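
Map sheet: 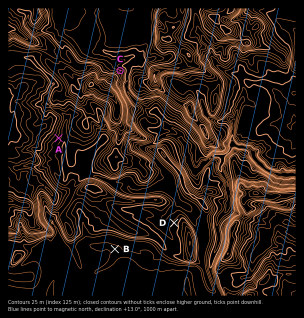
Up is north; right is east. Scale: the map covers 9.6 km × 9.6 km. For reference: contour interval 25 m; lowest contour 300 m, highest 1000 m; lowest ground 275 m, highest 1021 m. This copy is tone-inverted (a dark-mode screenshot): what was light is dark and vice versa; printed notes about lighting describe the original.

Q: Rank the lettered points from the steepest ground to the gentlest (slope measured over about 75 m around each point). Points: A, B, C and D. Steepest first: C A D B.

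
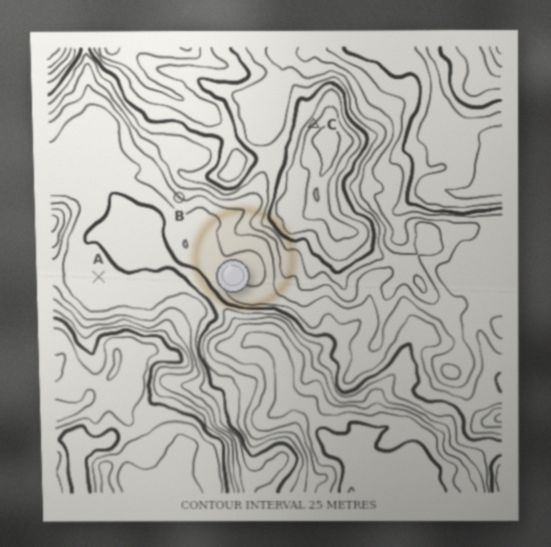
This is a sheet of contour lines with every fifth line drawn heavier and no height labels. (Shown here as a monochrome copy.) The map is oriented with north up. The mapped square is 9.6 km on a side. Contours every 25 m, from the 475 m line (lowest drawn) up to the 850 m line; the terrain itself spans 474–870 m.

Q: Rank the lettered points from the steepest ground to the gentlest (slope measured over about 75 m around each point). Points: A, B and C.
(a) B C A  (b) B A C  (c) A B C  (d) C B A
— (d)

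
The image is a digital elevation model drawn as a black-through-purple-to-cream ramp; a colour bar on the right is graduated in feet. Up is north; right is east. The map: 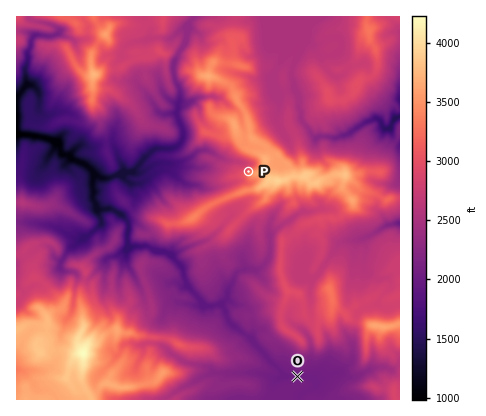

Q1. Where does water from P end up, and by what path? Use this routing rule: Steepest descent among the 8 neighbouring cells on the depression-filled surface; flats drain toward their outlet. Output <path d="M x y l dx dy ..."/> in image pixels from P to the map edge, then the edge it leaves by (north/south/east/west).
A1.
<path d="M248 172l-2-4 0-2-4-4-16-2-18-10-10 0-10 10-8 2-4 2-20 0-14 8-24 0-6 6-8 0-8-2-10-12-14-4-4-6-4 0-4-4 0-4-8-6-16-4-6 0-2-2-12 0"/>
exit: west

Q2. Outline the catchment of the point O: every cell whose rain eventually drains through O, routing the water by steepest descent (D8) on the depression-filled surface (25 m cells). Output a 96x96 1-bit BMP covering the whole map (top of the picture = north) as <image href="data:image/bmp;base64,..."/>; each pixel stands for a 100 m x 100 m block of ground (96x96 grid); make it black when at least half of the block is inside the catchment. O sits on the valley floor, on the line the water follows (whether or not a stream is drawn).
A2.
<image width="96" height="96" href="data:image/bmp;base64,Qk2+BAAAAAAAAD4AAAAoAAAAYAAAAGAAAAABAAEAAAAAAIAEAAATCwAAEwsAAAIAAAAAAAAA////AAAAAAAAAAAAAAAAAB////8AAAAAAAAAAB////8AAAAAAAAAAA////8AAAAAAAAAAAP///8AAAAAAAAAAAP///8AAAAAAAAAAAP///8AAAAAAAAAAAH///8AAAAAAAAAAAH///8AAAAAAAAAAAH///8AAAAAAAAAAAH///8AAAAAAAAAAAH///8AAAAAAAAAAAH///8AAAAAAAAAAAH///8AAAAAAAAAAAH///8AAAAAAAAAAAH///8AAAAAAAAAAAH///8AAAAAAAAAAAf///8AAAAAAAAAAB////8AAAAAAAAAAB///+MAAAAAAAAAAD///gAAAAAAAAAAAD+P4AAAAAAAAAAAAD8DwAAAAAAAAAAAAD8BgAAAAAAAAAAAAB8AAAAAAAAAAAAAAB8AAAAAAAAAAAAAAA4AAAAAAAAAAAAAAA4AAAAAAAAAAAAAAAAAAAAAAAAAAAAAAAAAAAAAAAAAAAAAAAAAAAAAAAAAAAAAAAAAAAAAAAAAAAAAAAAAAAAAAAAAAAAAAAAAAAAAAAAAAAAAAAAAAAAAAAAAAAAAAAAAAAAAAAAAAAAAAAAAAAAAAAAAAAAAAAAAAAAAAAAAAAAAAAAAAAAAAAAAAAAAAAAAAAAAAAAAAAAAAAAAAAAAAAAAAAAAAAAAAAAAAAAAAAAAAAAAAAAAAAAAAAAAAAAAAAAAAAAAAAAAAAAAAAAAAAAAAAAAAAAAAAAAAAAAAAAAAAAAAAAAAAAAAAAAAAAAAAAAAAAAAAAAAAAAAAAAAAAAAAAAAAAAAAAAAAAAAAAAAAAAAAAAAAAAAAAAAAAAAAAAAAAAAAAAAAAAAAAAAAAAAAAAAAAAAAAAAAAAAAAAAAAAAAAAAAAAAAAAAAAAAAAAAAAAAAAAAAAAAAAAAAAAAAAAAAAAAAAAAAAAAAAAAAAAAAAAAAAAAAAAAAAAAAAAAAAAAAAAAAAAAAAAAAAAAAAAAAAAAAAAAAAAAAAAAAAAAAAAAAAAAAAAAAAAAAAAAAAAAAAAAAAAAAAAAAAAAAAAAAAAAAAAAAAAAAAAAAAAAAAAAAAAAAAAAAAAAAAAAAAAAAAAAAAAAAAAAAAAAAAAAAAAAAAAAAAAAAAAAAAAAAAAAAAAAAAAAAAAAAAAAAAAAAAAAAAAAAAAAAAAAAAAAAAAAAAAAAAAAAAAAAAAAAAAAAAAAAAAAAAAAAAAAAAAAAAAAAAAAAAAAAAAAAAAAAAAAAAAAAAAAAAAAAAAAAAAAAAAAAAAAAAAAAAAAAAAAAAAAAAAAAAAAAAAAAAAAAAAAAAAAAAAAAAAAAAAAAAAAAAAAAAAAAAAAAAAAAAAAAAAAAAAAAAAAAAAAAAAAAAAAAAAAAAAAAAAAAAAAAAAAAAAAAAAAAAAAAAAAAAAAAAAAAAAAAAAAAAAAAAAAAAAAAAAAAAAAAAAAAAAAAAAAAAAAAAAAAAAAAAAAAAAAAAAAAAAAAAAAAAAAAAAAAAAAAAAAAAAAAAAAAAAAAAAAAAAAAAAAAAAAAAAAAAAAAAAAAAAAAA="/>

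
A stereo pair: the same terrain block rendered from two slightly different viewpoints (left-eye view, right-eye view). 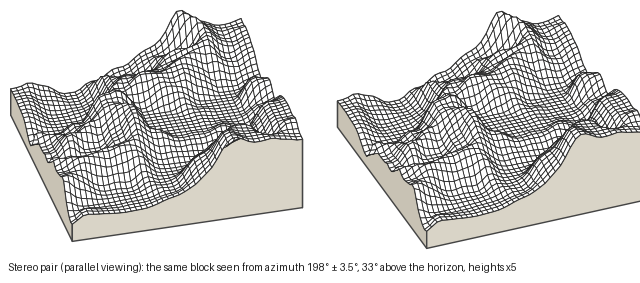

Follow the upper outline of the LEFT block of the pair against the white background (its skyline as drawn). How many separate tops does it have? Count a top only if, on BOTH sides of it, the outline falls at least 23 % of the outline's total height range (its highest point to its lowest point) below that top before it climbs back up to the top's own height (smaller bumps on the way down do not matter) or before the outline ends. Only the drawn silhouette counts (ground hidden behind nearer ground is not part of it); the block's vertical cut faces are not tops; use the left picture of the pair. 2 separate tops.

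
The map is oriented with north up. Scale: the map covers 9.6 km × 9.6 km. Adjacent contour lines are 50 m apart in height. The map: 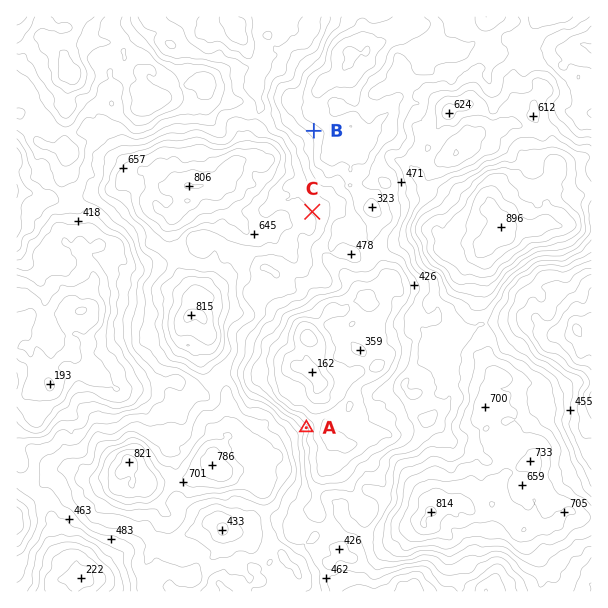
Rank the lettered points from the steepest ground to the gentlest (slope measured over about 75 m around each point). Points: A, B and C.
A B C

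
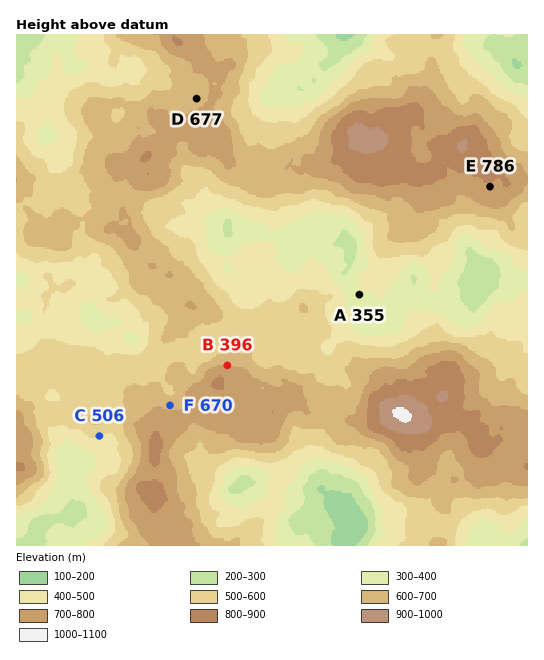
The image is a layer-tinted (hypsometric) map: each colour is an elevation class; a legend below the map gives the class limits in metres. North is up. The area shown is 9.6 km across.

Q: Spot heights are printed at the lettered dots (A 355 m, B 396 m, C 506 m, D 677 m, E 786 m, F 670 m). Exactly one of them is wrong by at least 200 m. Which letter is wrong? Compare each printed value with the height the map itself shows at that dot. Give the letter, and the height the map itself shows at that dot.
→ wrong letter B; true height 696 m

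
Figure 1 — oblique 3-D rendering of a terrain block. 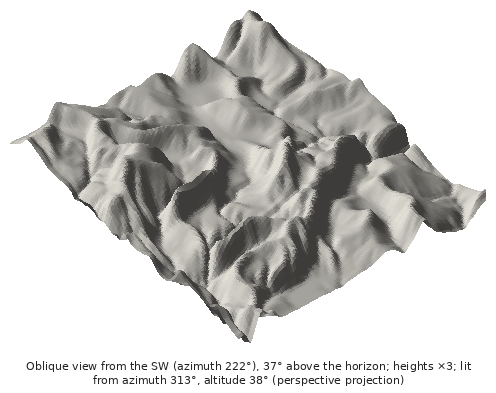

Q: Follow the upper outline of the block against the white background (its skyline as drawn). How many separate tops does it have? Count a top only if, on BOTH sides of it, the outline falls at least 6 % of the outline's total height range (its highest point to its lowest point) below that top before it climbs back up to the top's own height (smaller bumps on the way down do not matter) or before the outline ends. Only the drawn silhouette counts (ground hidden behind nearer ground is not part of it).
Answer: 2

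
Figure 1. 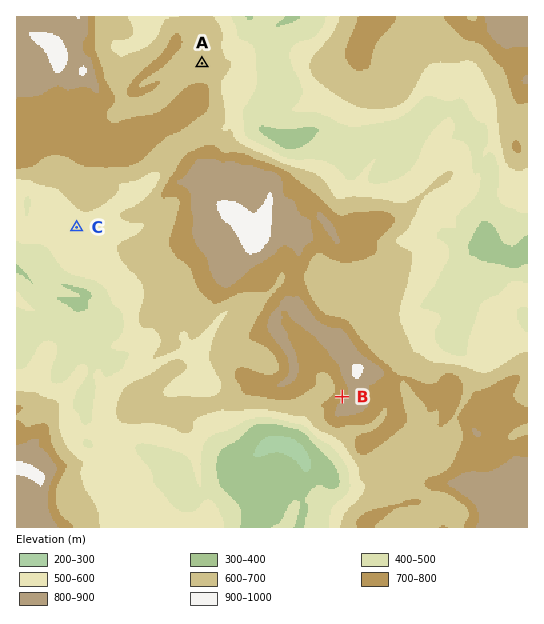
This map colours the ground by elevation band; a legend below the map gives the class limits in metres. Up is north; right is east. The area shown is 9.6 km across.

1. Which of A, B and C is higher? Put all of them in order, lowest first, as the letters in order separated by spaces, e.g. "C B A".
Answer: C A B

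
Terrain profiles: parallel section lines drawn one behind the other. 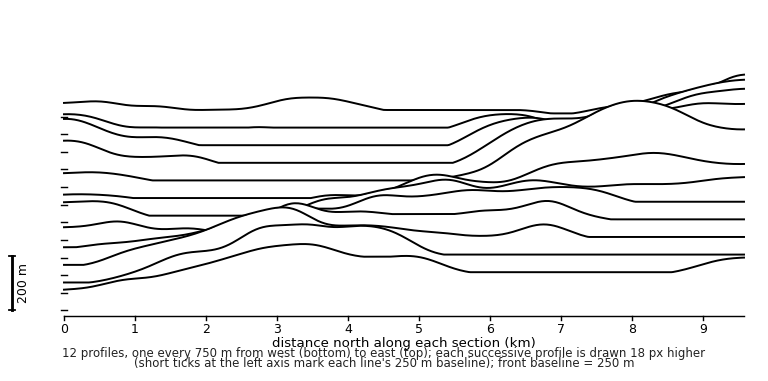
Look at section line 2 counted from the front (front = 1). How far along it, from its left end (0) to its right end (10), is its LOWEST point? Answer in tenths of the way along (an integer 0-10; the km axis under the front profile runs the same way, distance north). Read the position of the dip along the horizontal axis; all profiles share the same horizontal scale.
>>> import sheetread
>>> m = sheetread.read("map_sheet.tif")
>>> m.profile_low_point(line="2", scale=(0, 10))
0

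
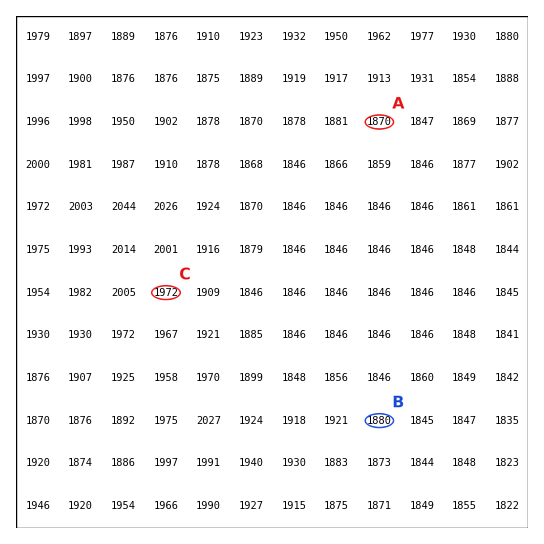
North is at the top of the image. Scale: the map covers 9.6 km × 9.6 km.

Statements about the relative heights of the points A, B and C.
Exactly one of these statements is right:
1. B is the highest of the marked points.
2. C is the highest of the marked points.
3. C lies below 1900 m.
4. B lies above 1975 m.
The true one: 2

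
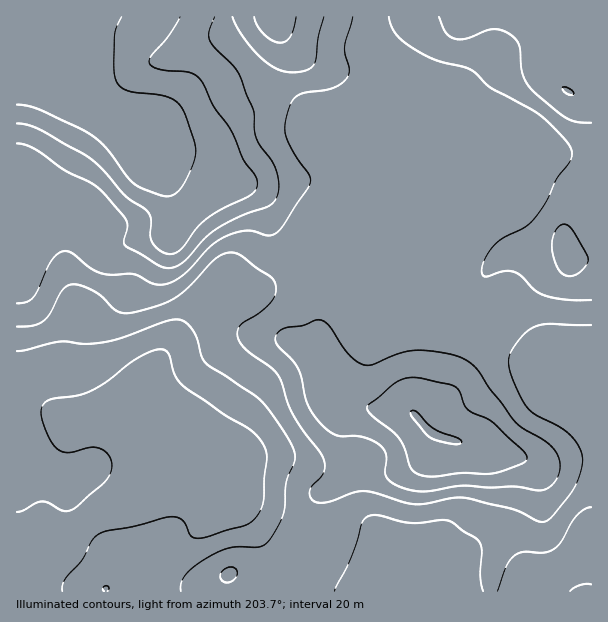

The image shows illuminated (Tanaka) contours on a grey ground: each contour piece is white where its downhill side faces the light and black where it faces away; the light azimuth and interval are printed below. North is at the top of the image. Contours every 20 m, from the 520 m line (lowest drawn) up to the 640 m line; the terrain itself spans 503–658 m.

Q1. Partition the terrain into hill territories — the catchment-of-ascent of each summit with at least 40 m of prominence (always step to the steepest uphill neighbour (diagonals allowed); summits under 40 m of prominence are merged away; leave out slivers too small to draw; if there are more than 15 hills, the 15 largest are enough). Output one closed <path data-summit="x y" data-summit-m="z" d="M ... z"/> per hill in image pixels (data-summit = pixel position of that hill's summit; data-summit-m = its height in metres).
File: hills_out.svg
<path data-summit="161 161" data-summit-m="658" d="M371 16l-355 1 1 575 431-1-12-28-8-11-11-8-9 7-7 15-5-4-21-9-12-9-21-6-27-2-21-6-55-28-41 0-12-4-22 0-36 13-36 5 32-31 4-9 2-18-4-12 1-6 35-83 20-17 66-36 6-7 3-8 3 0 12-9 31-28 59-26 5-7 0-9-3-4 0-69 24-62 0-12-10-13-6-14z"/><path data-summit="434 434" data-summit-m="621" d="M323 253l-24 3-35 30-7 3-3 8-6 7-66 36-20 17-35 83-1 6 4 12-2 18-4 9-30 30 28-3 42-14 22 0 12 4 41 0 55 28 21 6 27 2 21 6 12 9 21 9 5 4 7-15 9-7 6 3 13 16 13 29 142 0 1-146-6-9-14-15-14-7-20-20-17-39-27-10-59-33-60-24-15-14-4-9-5-6z"/><path data-summit="569 92" data-summit-m="620" d="M591 16l-219 0 0 20 6 14 10 13 0 12-24 62 0 69 3 4 0 9-5 7-51 21-11 8 23-2 22 5 11 8 4 9 15 14 60 24 59 33 27 10 17 39 20 20 14 7 19 23z"/>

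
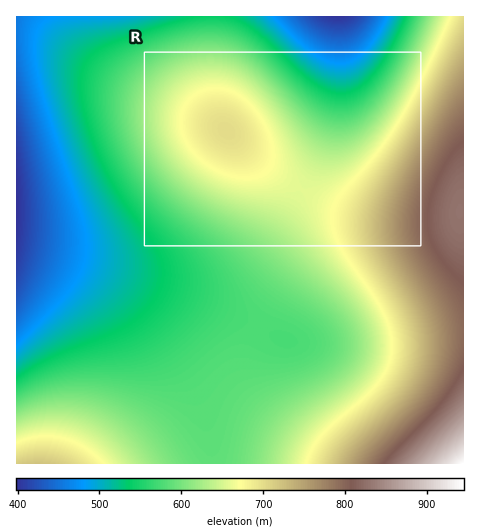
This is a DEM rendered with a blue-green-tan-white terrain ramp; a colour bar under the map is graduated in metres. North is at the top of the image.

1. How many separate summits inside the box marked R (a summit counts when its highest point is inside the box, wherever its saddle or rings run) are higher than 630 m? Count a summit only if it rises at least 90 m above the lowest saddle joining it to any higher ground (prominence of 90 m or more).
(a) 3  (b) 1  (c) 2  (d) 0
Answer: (d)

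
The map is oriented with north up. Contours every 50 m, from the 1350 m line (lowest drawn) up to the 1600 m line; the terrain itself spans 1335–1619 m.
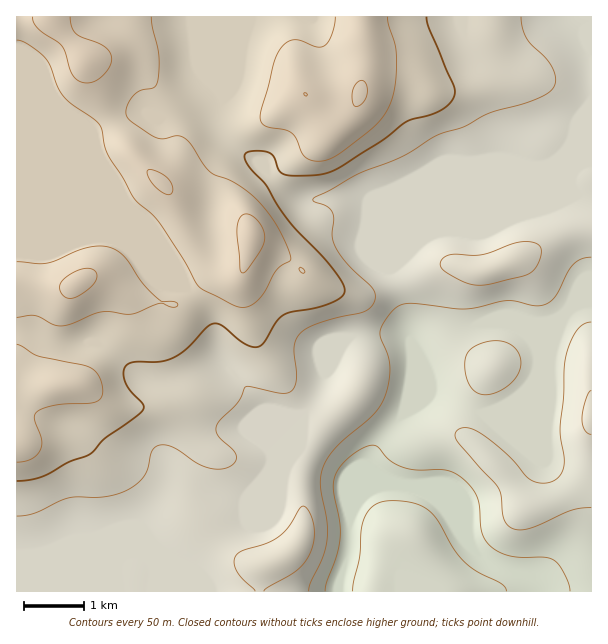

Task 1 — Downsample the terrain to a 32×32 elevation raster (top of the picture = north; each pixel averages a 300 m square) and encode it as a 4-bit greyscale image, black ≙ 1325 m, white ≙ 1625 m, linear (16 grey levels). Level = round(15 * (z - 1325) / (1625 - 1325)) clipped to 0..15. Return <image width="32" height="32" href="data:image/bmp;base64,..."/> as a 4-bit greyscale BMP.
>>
<image width="32" height="32" href="data:image/bmp;base64,Qk12AgAAAAAAAHYAAAAoAAAAIAAAACAAAAABAAQAAAAAAAACAAATCwAAEwsAABAAAAAAAAAAAAAAABEREQAiIiIAMzMzAERERABVVVUAZmZmAHd3dwCIiIgAmZmZAKqqqgC7u7sAzMzMAN3d3QDu7u4A////AFVVVVVVVWZlMRIzMyIRERJVVVVVVVZ3d1ISMzMhERESVVVVVVVmZndjEjMyERIiImZVVVVWZlVnYxIzMhEkQzNmZmVVZmZVVmMRIiERNFREd3d2ZmZmVVZSERERETRERJmIh3ZmZmVWUhERERNEREXLmYh2ZmZmVVMREiI0RDNFy6mYd3d2ZVVVMiIzREMzRsuqqZiHdlVVVlQiIzMzM0a8u7qYiHdmZlZlMiIzMzNGzN3KiIh3ZnZVZkIiNEQzRrzMuZiIdneGVVZCIjRUM0W7uqqqqXeJhlVVQiM0RDNFu7qqu6qYqYdlVTIjMzMzNLzMu7u7qrqZh3ZDM0QzMzPN7tzLu7zMqqmHVEVVVEQzzN7ty7vN7Lu6dlVWZ3ZlQ7vM3Lu8ze3LqGVVVmd3dlS7u7u7vMzuyodVVVVVVmZVu7u7u83M7rh2VVVVVVVVVbu7u7zdzNyXZlVVVVVVVVW7u7vN7cy6iHdlVVVVVVVVu7u73ty7qZmphmVVVVVVVbu7vNzMupmbzLl3ZVVVVVW7u7zLu6mqvN3bmHZmVVVVu7vMu7qpq83e7bmYd2ZlVbu83Lu6qavN7e7Kqph3ZmW7zu3Lupmazd3ey6qIh3dlu97tzKqZmrzM3cupiHd2Vb3u7cypmZq7u93LqYiHZlTe7dzLqZmZqqvdyph4h2VU"/>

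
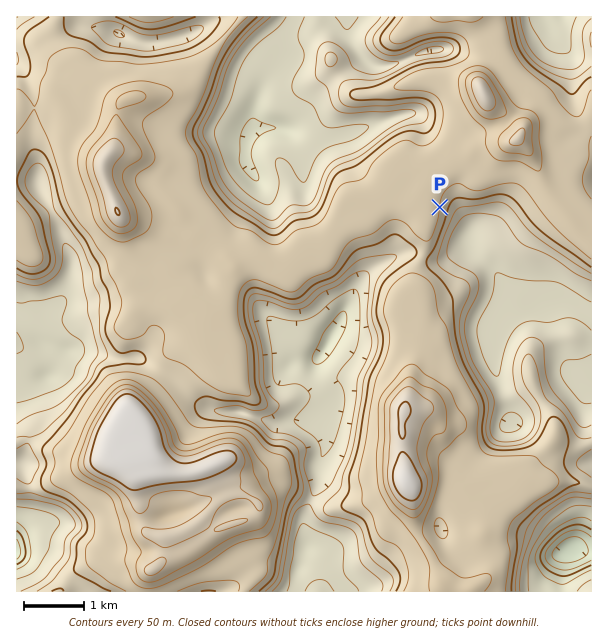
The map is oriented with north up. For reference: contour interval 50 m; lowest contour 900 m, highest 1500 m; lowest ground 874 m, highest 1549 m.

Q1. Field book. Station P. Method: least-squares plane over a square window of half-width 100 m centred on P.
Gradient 14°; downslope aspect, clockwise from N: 99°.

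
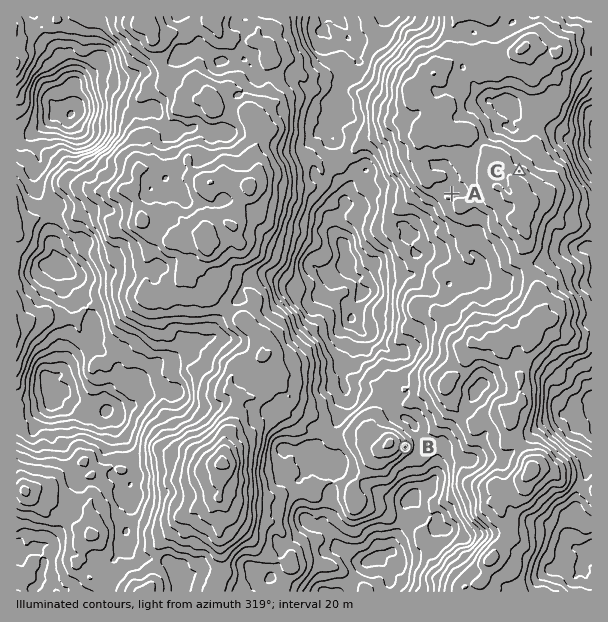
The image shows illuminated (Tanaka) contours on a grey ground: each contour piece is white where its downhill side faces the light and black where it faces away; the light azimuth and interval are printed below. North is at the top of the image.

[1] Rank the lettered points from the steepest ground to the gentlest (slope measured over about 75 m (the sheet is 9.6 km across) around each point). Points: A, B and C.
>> B C A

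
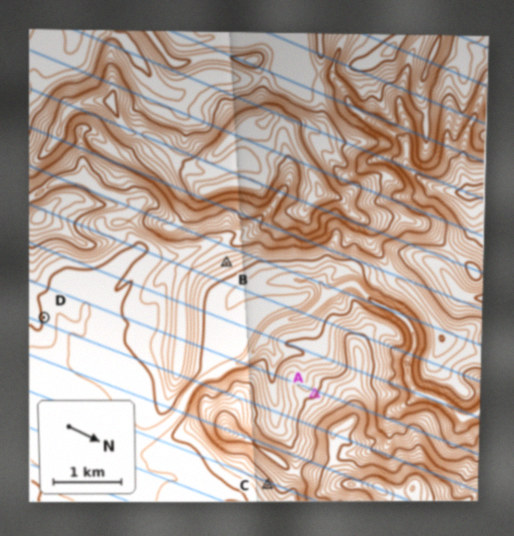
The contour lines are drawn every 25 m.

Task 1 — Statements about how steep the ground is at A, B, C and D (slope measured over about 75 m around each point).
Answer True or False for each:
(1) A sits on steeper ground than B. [False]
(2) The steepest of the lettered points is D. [False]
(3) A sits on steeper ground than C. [False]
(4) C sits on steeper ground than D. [True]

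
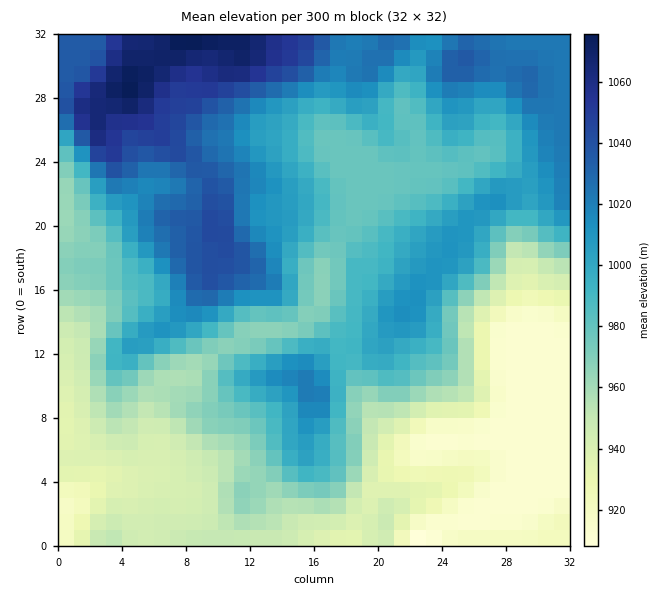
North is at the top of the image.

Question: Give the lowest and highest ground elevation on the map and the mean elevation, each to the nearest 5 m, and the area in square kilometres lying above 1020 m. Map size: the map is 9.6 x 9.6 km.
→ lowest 905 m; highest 1080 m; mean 985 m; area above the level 19.6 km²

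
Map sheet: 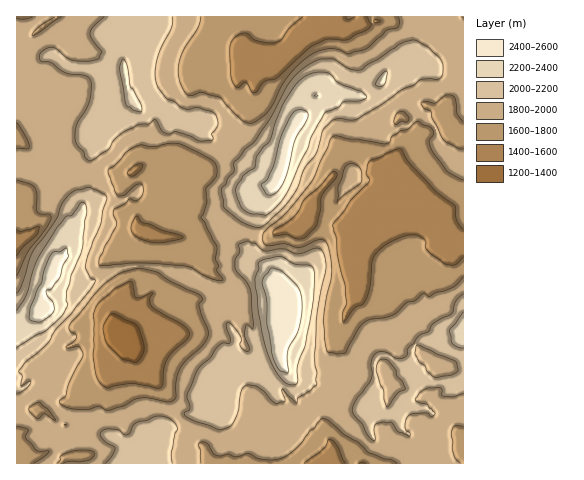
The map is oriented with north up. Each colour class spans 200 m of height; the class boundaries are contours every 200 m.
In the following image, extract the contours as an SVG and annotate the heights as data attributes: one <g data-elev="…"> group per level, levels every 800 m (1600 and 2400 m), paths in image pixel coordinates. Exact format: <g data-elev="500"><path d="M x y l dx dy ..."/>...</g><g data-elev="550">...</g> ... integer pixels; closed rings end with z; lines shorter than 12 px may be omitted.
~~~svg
<g data-elev="1600"><path d="M304 463l16-11 6-6 3-7 5 2 3 5 8 17"/><path d="M106 388l-8-7-3-11-2-15 1-41 4-10 16-14 17-9 2 3 3 13 4 1 10-5 3 0-3 7 2 7 32 19 4 4 1 5-2 5-13 10-6 8-4 9-1 16-2 5-4 0-25-5z"/><path d="M463 257l-8 8-10-1-17-12-3-4 0-7-8-6-11 1-16 6-12 9-5 7-3 28-5 15-3 4-7 3-12 14 0-9 4-11-2-15-6-26-3-24-3-12 18-26 18-17 0-3-3-6 2-8 2-5 11-3 15-8 6 0 7 13 25 27 21 17 2 15 6 8"/><path d="M150 242l-11-4-7-6-1-7 6-9 6 7 40 14-4 2-17 4z"/><path d="M295 239l-8-4-13 1-1-4 2-3 18-12 5-6 7-12 15-13 12-14 3 0 2 2-1 4-14 18-2 14-4 17-11 11z"/><path d="M17 230l4 2 18-5-2 8-13 11-7 10"/><path d="M130 176l-3-3 5-6 5-3 6 0-2 5-5 6z"/><path d="M375 23l-1-2 1-1 6 1z"/><path d="M367 17l4 8-3 4-21 11-20-1-14 7-36 32-13 4-8 11-4-1-4-8-3-2-7 6-2-1-4-6-2-10 0-23 4-9 5-5 6-1 12 8 12 2 7-1 5-2 8-12 14-11"/></g><g data-elev="2400"><path d="M285 372l2 1 1-2-1-13 1-9 9-15 3-8 2-14 0-13-3-9-5-7-13-12-9-3-8 9-2 4 5 20 0 24 7 35 5 10z"/><path d="M33 321l8 1 13-10-1-8-6-9-1-4 6-2 8-12 3-12 6-9-2-8-7 4-6 0-5 6-5 13-2 12-5 7-7 18-1 10z"/><path d="M269 195l4-1 4-2 7-11 11-42 13-22 0-4-3-2-7-1-5 3-11 21-9 33-6 12-6 6 4 8z"/></g>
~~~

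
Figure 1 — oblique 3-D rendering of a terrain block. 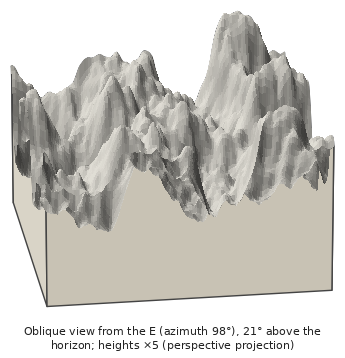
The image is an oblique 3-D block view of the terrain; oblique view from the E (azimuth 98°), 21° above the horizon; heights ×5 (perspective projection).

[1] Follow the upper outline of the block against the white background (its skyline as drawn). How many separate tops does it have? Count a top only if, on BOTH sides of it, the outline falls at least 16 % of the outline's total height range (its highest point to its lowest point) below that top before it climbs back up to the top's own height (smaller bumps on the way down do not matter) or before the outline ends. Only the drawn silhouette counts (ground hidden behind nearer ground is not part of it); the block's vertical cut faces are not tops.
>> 2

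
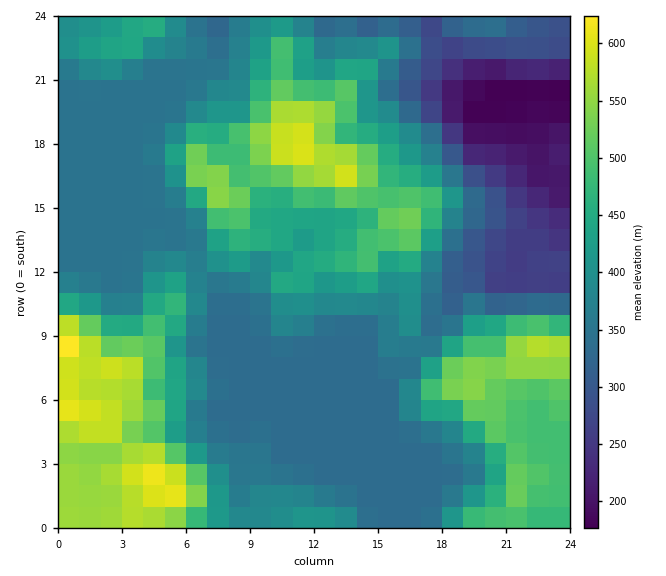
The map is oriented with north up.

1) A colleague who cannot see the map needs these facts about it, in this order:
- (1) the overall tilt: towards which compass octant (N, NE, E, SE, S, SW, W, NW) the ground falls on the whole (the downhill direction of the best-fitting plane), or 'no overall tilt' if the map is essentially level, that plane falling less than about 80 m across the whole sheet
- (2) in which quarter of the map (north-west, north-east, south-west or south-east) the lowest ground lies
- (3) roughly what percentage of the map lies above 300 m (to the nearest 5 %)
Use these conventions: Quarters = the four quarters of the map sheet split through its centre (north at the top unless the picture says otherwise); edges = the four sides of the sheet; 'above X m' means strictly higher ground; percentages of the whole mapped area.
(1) Overall the map slopes down towards the north-east.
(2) The lowest ground is in the north-east quarter.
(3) About 90 % of the map lies above 300 m.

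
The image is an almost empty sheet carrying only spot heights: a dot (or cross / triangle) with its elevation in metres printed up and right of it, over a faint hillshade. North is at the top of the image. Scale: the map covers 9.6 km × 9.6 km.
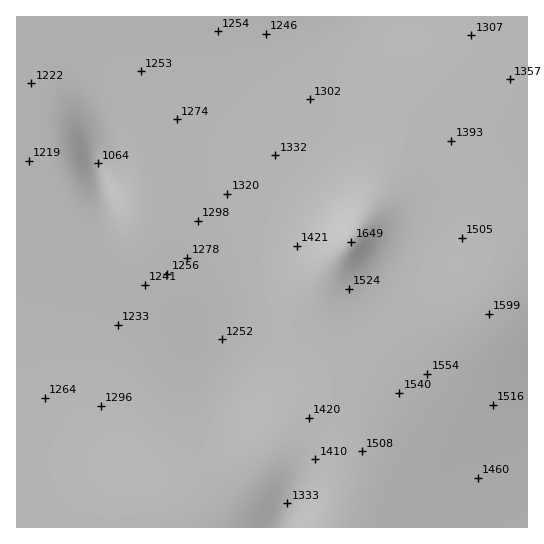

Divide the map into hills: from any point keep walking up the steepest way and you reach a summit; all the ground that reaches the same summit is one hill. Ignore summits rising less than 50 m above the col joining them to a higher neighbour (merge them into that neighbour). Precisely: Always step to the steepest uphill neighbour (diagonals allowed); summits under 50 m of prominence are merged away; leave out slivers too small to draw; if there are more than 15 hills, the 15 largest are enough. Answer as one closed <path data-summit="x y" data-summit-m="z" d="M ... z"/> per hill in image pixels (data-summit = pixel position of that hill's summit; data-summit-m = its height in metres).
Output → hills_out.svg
<path data-summit="351 242" data-summit-m="1649" d="M386 16l-369 0-1 253 66 24 67 31 30 19 24 20 52-22 71-17 28-15 22-19 27-37 21-47 9-40 0-32-6-31-20-50-15-30z"/><path data-summit="489 314" data-summit-m="1599" d="M527 16l-140 1 20 36 13 32 9 28 4 21 0 32-5 27-11 30-14 30-27 37-17 15-16 11-29 12-71 17-40 18 32 46 38 42 14 20 2 8 0 20-6 29 245-1z"/><path data-summit="199 527" data-summit-m="1494" d="M18 269l-2 1 1 258 266-1 6-28 0-20-5-13-49-57-31-44-14-14-29-20-31-16-48-22z"/>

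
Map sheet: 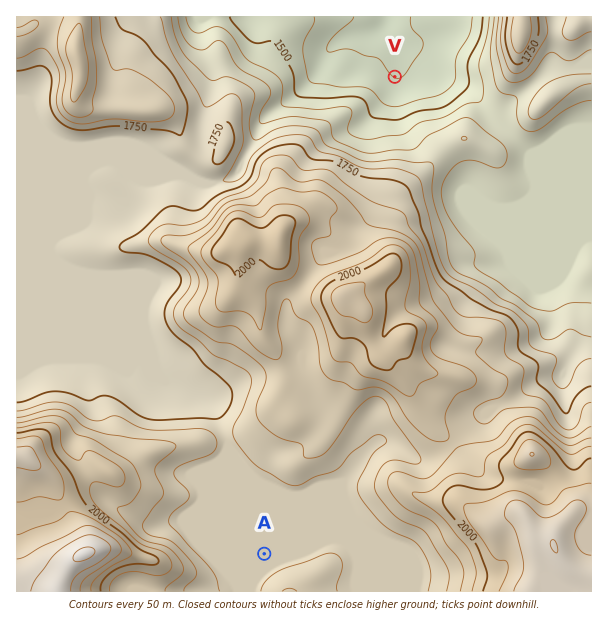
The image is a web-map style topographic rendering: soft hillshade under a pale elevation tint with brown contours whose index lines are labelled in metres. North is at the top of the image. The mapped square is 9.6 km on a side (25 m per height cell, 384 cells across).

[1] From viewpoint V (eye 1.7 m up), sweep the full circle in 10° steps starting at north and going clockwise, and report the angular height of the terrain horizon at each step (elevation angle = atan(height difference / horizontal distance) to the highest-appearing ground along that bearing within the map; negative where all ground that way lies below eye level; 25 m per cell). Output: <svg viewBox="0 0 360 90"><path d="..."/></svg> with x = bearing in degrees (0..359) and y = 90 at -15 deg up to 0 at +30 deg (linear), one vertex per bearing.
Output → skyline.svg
<svg viewBox="0 0 360 90"><path d="M0 62l10-1 10-1 10-1 10-1 10 0 10-12 10-8 10 1 10 5 10 3 10 0 10-4 10-2 10-1 10 0 10 1 10-2 10-2 10 0 10 0 10-2 10 2 10 2 10 3 10 4 10 1 10 2 10 0 10 6 10 1 10 2 10 2 10 1 10 0 10 1"/></svg>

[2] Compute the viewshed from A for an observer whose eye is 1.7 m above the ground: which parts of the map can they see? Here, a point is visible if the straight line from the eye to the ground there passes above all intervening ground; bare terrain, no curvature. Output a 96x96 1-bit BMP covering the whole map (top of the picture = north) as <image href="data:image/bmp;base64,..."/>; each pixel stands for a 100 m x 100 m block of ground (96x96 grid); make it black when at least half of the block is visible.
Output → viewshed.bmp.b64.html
<image width="96" height="96" href="data:image/bmp;base64,Qk2+BAAAAAAAAD4AAAAoAAAAYAAAAGAAAAABAAEAAAAAAIAEAAATCwAAEwsAAAIAAAAAAAAA////AAAAAAAB4AD///gAAAA/+AAAwAB///wAAAB//AAAQAB///8AAAB//AAAIAB////AAAD//AAADAD////gAAH/HgAAB4H////wAAP/HAAAB//////wAAf/DAAAA//////4AA//DAAAA/z/////wD/+DAAAA/x////////+DAAAB//////////+AAAAB//////////8AAAAD//////////4AAAAH//////////gAAAAP3/////////AAAAAfH/////////AAAAA+H///////8OAAAAB+P///////4EAAAAD8P/v/////wAAAAAHwP///////gAAAAAfgH///////AAAAAAfAB////n8+AAAAAAcAAf//+D4eAAADAA4AAH///BwcAAADAAQAAA///gAYAAAAAAAAAAA//4AP/gAAAAAAAAAAf8AH/wAAAAAAAAAAf8AD/gAAAAAAAAAAfgAD/AAAAAAAAAAAPAAD/AAAAAAAAAAAGAAB+AAAAAAAAAAAAAAB+AAAAAAAAAAAAAAD8AAAAAAAAAAAAAAf8AAAAAAAAAAAAAA/4AAAAAAAAAAAAAP/wAAAAAAAAAAAAAP/gAAAAAAAAAAAAAf/AAAAAAAAAAAAAAf+AAAAAAAAAAAAAAf4AAAAAAAAAAAw8Af4AAAAAAAAAAD/8Af4AAAAAAAAAAH/4Af4AAAAAAAAAAP/4Af8AAAAAAAAAAf/wAf4AAAAAAAAAAf/wAf4AAAAAAAAAAB/wAfgAAAAAAAAAAAfwAeAAAAAAAAAAAAPwA8AAAAAAAAAAAAHgAAAAAAAAAAAAAABAAAAAAAAAAAAAAAAAAAAAAAAAAAAAAAAAAAAAAAAAAAAAAAADgAAAAAAAAAAAAABnwAAAAAAAAAAAAAT/wAAAAAAAAAAAAAf/gAAAAAAAAAAAAAB/AAAAAAAAAAAAAAAAAAAAAAAAAAAAAAAAAAAAAAAAAAAAAAAAAAAAAAAAAAAAAAAAAAAAAAAAAAAAAAAAAAAAAAAAAAAAAAAAAAAAAAAAAAAAAAAAAAAAAAAAAAAAAAAAAAAAAAAAAAAAAAAAAAAAAAAAAAAAAAAAAAAAAAAAAAAAAAAAAAAAAAAAAAAAAAAAAAAAAAAAAAAAAAAAAAAAAAAAAAAAAAAAAAAAAAAAAAAAAAAAAAAAAAAAAAAAAAAAAAAAAAAAAAAAAAAAAAAAAAAAAAAAAAAAAAAAAAAAAAAAAAAAAAAAAAAAAAAAAAAAAAAAAAAAAACAAAAAAAAAAAAAAAfAAAAAAAAAAAAAAA/AAAAAAAAAAAAAAAeAAAAAAAAAAAAAAAeAAAAAAAAAAAAAAAOAAAAAAAAAAAAAAAOAAAAAAAAAAAAAAAOAAAAAAAAAAAAAAAOAAAAAAAAAAAAAAAOAAAAAAAAAAAAAAAMAAAAAAAAAAAAAAAMAAAAAAAAAAAAAAAEAAAAAAAAAAAAAAAEAAAAAAAAAAAAAAAAAAAAAAAAAAAAAAAAAAAAAAAAAAAAAAAAAAAAAAAAAAAAAAAAAAAAAAAAAAAAAA="/>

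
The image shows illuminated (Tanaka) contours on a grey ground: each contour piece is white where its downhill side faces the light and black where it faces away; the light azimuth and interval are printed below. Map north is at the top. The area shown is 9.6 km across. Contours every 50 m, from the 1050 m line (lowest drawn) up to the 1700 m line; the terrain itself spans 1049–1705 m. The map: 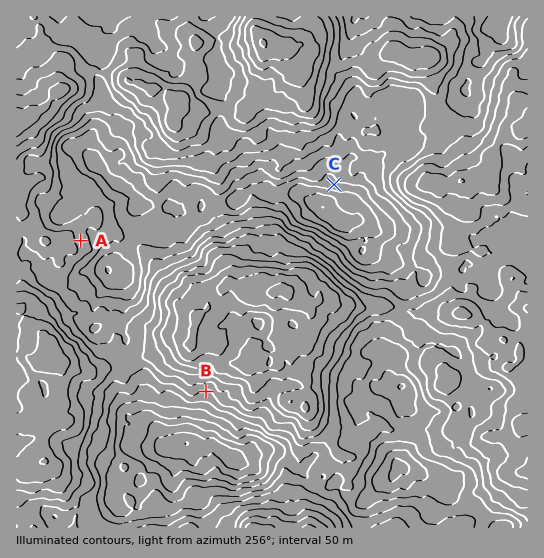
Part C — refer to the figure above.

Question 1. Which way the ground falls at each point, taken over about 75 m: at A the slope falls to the E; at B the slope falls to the S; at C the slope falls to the SW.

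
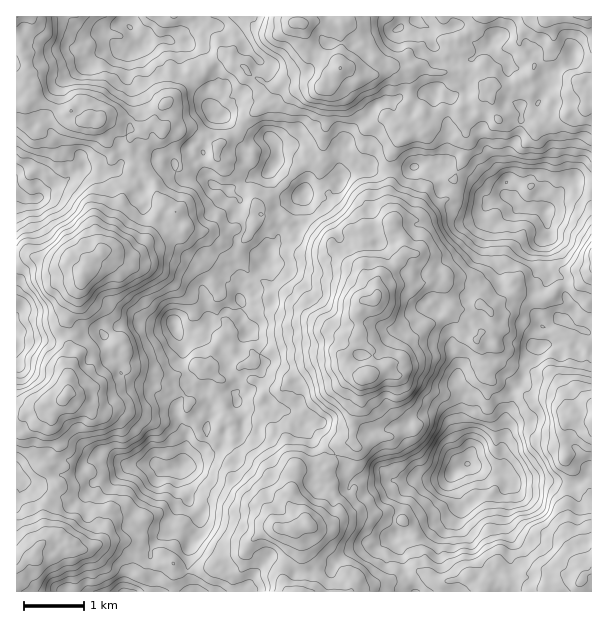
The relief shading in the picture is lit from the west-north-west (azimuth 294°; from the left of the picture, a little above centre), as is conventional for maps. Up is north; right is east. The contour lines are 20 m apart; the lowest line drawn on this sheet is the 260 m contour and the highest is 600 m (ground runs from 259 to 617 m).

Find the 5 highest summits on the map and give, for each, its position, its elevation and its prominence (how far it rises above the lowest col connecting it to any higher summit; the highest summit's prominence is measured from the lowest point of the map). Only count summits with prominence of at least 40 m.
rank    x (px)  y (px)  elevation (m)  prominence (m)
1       83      273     617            358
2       369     375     613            172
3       66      396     590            73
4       309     525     573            93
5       33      557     568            84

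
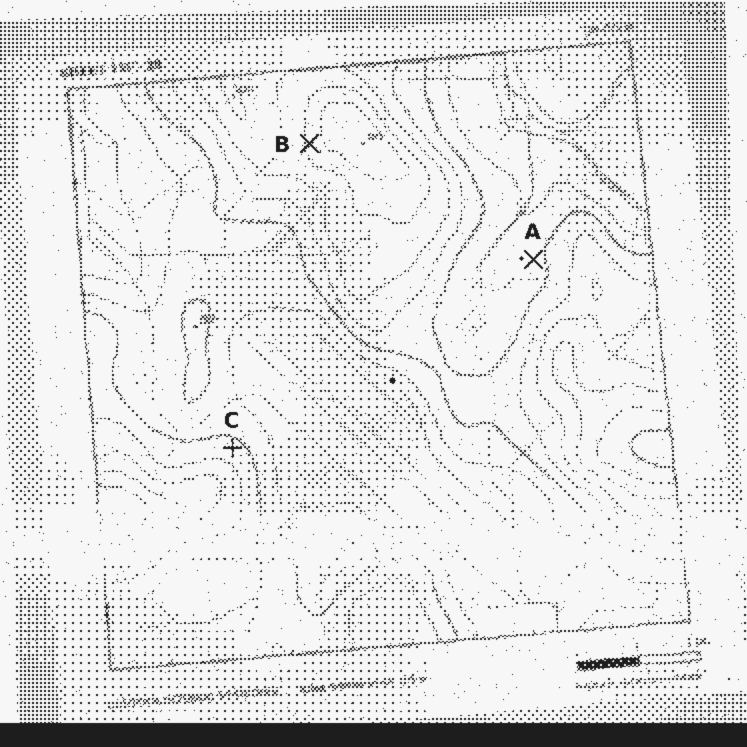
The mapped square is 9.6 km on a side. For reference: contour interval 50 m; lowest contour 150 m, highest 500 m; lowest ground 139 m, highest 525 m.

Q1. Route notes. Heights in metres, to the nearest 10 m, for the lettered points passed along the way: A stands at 240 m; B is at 410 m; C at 270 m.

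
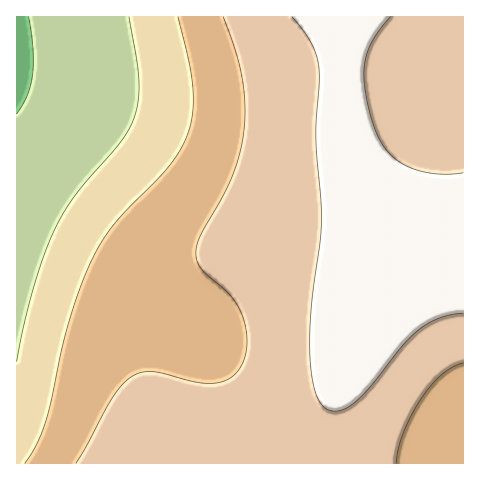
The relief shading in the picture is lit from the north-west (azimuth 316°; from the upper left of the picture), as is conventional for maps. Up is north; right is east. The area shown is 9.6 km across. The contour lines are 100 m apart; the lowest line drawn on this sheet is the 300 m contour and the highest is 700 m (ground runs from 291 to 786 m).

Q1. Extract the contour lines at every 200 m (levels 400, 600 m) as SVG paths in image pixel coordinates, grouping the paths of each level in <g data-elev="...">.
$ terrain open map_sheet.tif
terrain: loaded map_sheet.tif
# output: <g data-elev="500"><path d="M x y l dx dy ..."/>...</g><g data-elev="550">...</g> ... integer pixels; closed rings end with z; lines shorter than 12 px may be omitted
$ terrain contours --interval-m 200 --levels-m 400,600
<g data-elev="400"><path d="M129 17l10 61-1 20-3 18-5 11-7 12-47 55-11 16-10 19-11 26-11 33-9 37-7 37"/></g><g data-elev="600"><path d="M396 463l2-14 5-16 8-17 10-18 11-14 10-10 11-7 10-4"/><path d="M223 17l12 33 7 27 3 27-1 27-4 22-7 21-10 22-23 40-3 9-1 10 1 7 4 7 28 25 11 17 4 11 3 13 0 13-3 10-4 10-6 7-7 5-10 3-21-1-43-10-10 0-11 4-9 8-11 14-36 65"/></g>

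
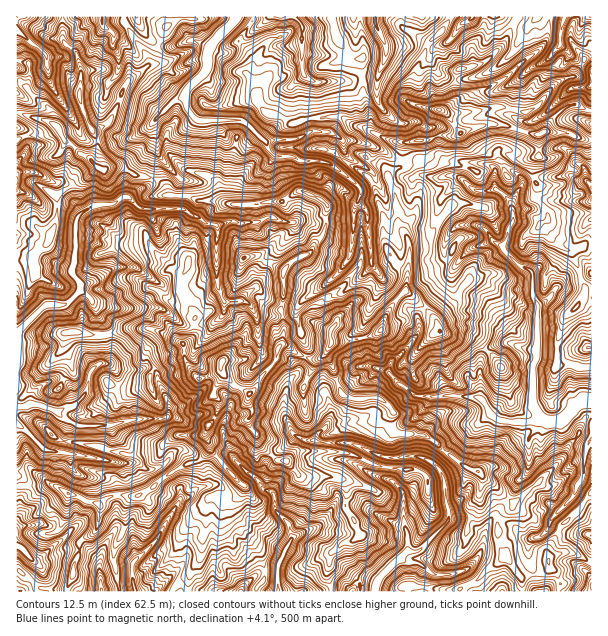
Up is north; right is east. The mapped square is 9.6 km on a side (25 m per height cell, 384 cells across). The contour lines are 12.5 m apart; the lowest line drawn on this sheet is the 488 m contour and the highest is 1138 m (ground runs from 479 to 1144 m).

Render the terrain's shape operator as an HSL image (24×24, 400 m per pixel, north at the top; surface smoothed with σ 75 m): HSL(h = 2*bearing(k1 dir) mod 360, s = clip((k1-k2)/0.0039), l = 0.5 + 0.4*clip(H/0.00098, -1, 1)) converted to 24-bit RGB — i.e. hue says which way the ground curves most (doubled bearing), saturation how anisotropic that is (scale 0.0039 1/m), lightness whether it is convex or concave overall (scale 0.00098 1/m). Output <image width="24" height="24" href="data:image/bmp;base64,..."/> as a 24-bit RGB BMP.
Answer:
<image width="24" height="24" href="data:image/bmp;base64,Qk32BgAAAAAAADYAAAAoAAAAGAAAABgAAAABABgAAAAAAMAGAAATCwAAEwsAAAAAAAAAAAAArt3ZZUCk8OvbGRE+iPA0qVKGbaFQtJhskmM+LnNwICnOwm62hadPsJNUPHs4K6Gixsblqg5ZnqgS1Za1S5iSsm68kcqZiD+IXRURMGA8376fJT1hunkqIX9jw5CctZx8aFJ6haWcT7dMH1V40rbT05CzsJSCKnZOJ0IWmXHJ4qq9KHxhqcmjVl6gxqCjYoDDW6i+xXNeJHZJ35J5qTuWMs4+JpO8qI2AnoCNi5N1tL6KCRMqS2kmqmhW3e7lkWC/lCCKAUEc5JSSPm6Hq5hmRYUv0SVNfGk8VIGLn2FqdqbQvrPsb1O429mzCSswyJuaoIiisY51Qw7HmUVHe6dqSMlSZCMbntdXJRpQf//Ykxoct7t9gKmzvaKGBi0b7IPAdG+41vXyaTK6s1VgeH+6253KxjvDP3I1ilE6p/+dLQYett6htsrbj7HRcMHmcgA5TuHCUQDJ0MhiutyqKI1r5HLo5M3ZBCQ1dN6pKBcLQykIkZkLmUQjk3VGhKIvxUN+VvRQMAMYkuTXx+7sY2ixaYjGrAMigakAV10AMwARzv3vzana0KfTFCs+8c/ODx9HSQkt0fr5ZqLwJd1gOj+fkpnK0r3w9bD3ihPEnOGbi9ayQA0POEIKlB8JgyjZ2uTx0Nv70vnxLy0eSVw8sl1UQkdsW31F2EubNMNaTS0MYSV8ym6ceYkkU18OGy4FtbMY9DEA8vXMMVxbWTKWhYrPXoNBZqWH2PPhI3Cqy2idvmzJYidXpKBFOTtxdJtLfpdKn0KA5NeDHpaNeaTThGm+4am3UxliQOmF56GOs/PowE2LKnKQizNIhuendcnXrx0eWxgAIC4FiqYbZC5ou9iiFRdH272YVk84OUGi5bzUyqt3BywIUjkql0hOWKSxa97p8NviOYik/Xu4I1V47JbEb68lKR4KJzMA+fDRYF8sU35IN52m3u3eCgkq7dvMla7YJzVm59S7wqngr6vobGGwcZy5tOfSLqZXWo5JzG5taSbEWk/YmkF38cbinYLv2d/yBFtu8drmiKrNUrCOU0UjFiJE4s2eWlg3B0gdNJMe3aVrGg0mrI4wkmUximc0v71+ImJgwU84lbQ9Ekepgb3I8tnhEC047Lu7NC6JtuOzmld+dlp1nayJFCJJ4MW6xJq944qzS+vLAmxblCl9d4u6k8zQlbd0oryGRQpIU5Eme3o+yN1tEz8ZoaYz1Gm0gjCOwOeyaktsuGuTgGuVnsKWNRFcH2cj3dGnwbyXqrcxGgYtTbkuZJ0zl3A/lLiqyNizDgYt89jYOKq68sXXdrR4Bi0k1RsrrZQ00st0eVhWOpiHu9Pe3CCgLQYetn5el8BnnXtx8OjbBQ8u47a2jYu6g9PDbK+859HSCA9S2/DdwGa2RIKN8MnQKGN9MgKJ0Nunx7aBQWeBjOF8oWQTJgJY6MLpkMOrkZ62ssbH68GrBR0uhN6/0ufvagQw2O4WMwIAcHQGUFAILDkMU1UYzsBmS8CjDQYt0dqptZaFrFinfG8c5mYeBS5H2sianrKpY4eqmiYk59ac0T2YKi8EFzMA/mMfgLb4qcjvsNTitMXoop/x5db11PD3463lBgAzxtGRpn9wWmSUcbbOubsZMQIsudWJh6RuOJA9CniDiXYkdjd22fLriaHtgMjVly1ie8u0gKemxqd3FkU8haswMB8DMwAKSdqvvcqShWlPhGtJeik/k0zIpmbRg8hMdaZKShoxIH+y2aiZYcTisc9jT1stRzFrjNCHc3uFjVx2iMVdLgUTV1gAztT9EVr2uoovblve2LbysErOtrdZR3BLP2lAy8x+lytacqHWd5LY2vHokQyA44CppK5zDiUi29iMJxYPMTcOLgcFhNfGt8DqCLQoTKPW2PPuRg0wLR0GtnIUq+DhppfRfafTGOaU1pjvnHsokcJHfhBy9vmzFR4v5cC3c1FwH1MeX3HXr4rdrbPefb6HX4aAc3eZjnBtnapJTQ+f0e/6ss3ux5bRj3S5bYG75LPgAKVSM1T95/LHEgYt8/PYUEi9uGDeun/AhonCHGhhZ0qPscCcrZGTO5OOiyY0dIdDmrhcHU1SqoJRe1dD0qtFOYEf5UI1FHMr65fkAFXo6UBVMgU1qfSWT1qXeSJgsJxyyMk/iSt1MGpzuruAuJ6EMiRgq1ZsjrWHzNS7EBEzoqRbOY48q2tbz4jEKpaF9rG6AzAr6bGcUyaUquKqsLVhKQ0zk9mJj1ac26jSrY7dF42FsLxNRa6Fqxd1SZtOncWPr6o/dzardb230YKBFGFDs2Z8rm1yUoFYBEysw9KX"/>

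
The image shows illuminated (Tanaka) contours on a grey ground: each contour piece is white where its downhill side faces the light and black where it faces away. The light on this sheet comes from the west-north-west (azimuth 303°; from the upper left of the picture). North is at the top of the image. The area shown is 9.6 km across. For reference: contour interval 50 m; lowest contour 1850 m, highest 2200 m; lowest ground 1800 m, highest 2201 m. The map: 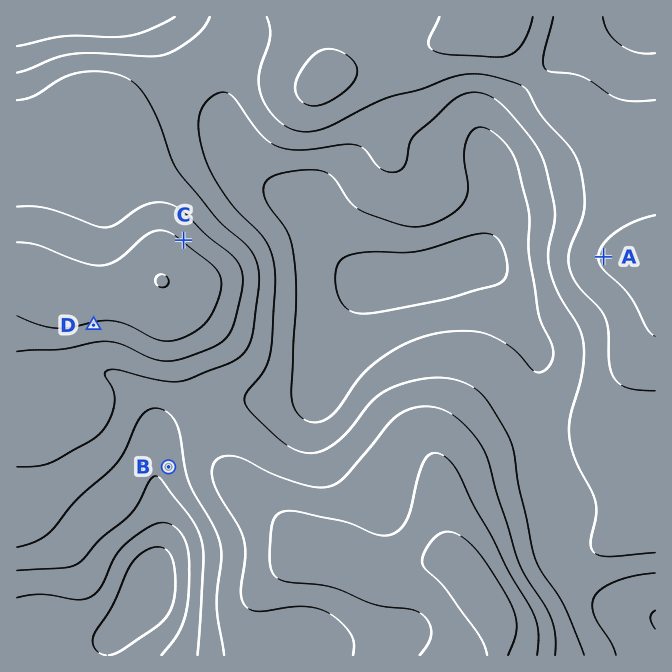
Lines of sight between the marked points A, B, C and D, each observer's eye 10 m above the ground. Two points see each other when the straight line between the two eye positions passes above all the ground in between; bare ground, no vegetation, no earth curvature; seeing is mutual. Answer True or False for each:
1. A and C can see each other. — True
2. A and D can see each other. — False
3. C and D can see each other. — False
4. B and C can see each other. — False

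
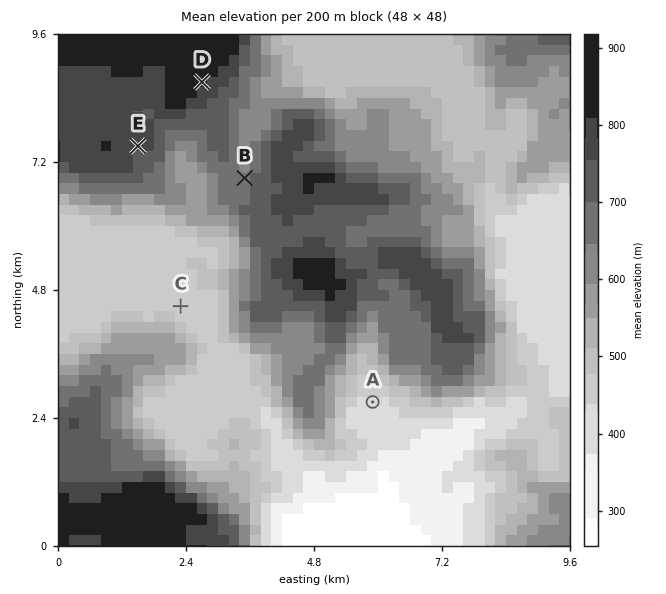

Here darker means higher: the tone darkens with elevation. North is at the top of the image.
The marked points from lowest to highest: A C B E D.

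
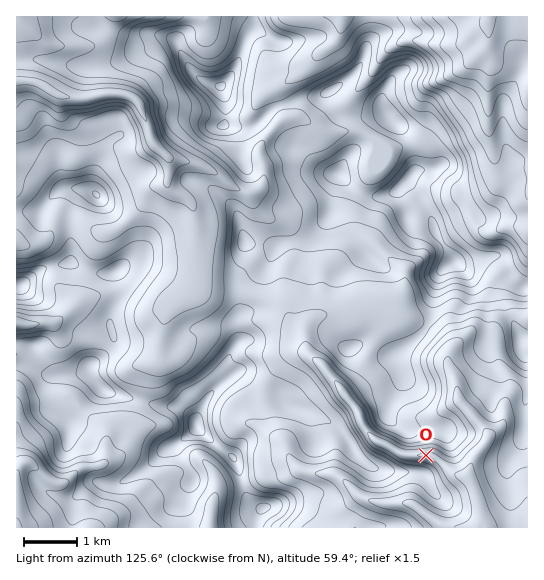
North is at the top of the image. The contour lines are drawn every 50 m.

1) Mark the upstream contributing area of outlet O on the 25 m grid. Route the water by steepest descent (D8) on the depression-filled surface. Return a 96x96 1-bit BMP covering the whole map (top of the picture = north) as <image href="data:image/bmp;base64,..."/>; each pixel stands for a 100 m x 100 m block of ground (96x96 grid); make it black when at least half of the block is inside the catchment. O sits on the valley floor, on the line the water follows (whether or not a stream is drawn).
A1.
<image width="96" height="96" href="data:image/bmp;base64,Qk2+BAAAAAAAAD4AAAAoAAAAYAAAAGAAAAABAAEAAAAAAIAEAAATCwAAEwsAAAIAAAAAAAAA////AAAAAAAAAAAAAAAAAAAAAAAAAAAAAAAAAAAAAAAAAAAAAAAAAAAAAAAAAAAAAAAAAAAAAAAAAAAAAAAAAAAAAAAAAAAAAAAAAAAAAAAAAAAAAAAAAAAAAAAAAAAAAAAAAAAAAAAAAAAAAAAAAAAAAAAAAAAAAAAAAAAAAAAAAAAAAAAAAAHwAAAAAAAAAAAAAB/4AAAAAAAAAAAAAH/4AAAAAAAAAAAAAP/4AAAAAAAAAAAAAf/4AAAAAAAAAAAAAf/4AAAAAAAAAAAAA//4AAAAAAAAAAAAB//wAAAAAAAAAAAAB/+AAAAAAAAAAAAAH/4AAAAAAAAAAAAAf/wAAAAAAAAAAAAB//wAAAAAAAAAAAAP//wAAAAAAAAAAAA///wAAAAAAAAAAAB///4AAAAAAAAAAAf///8AAAAAAAAAAA////8AAAAAAAAAAB////8AAAAAAAAAAD////+AAAAAAAAAAP////8AAAAAAAAAAf////8AAAAAAAAAAP////4AAAAAAAAAAP////4AAAAAAAAAAH////8AAAAAAAAAAH/////AAAAAAAAAAH/////gAAAAAAAAAH/////wAAAAAAAAAH/////4AAAAAAAAAH/////4AAAAAAAAAH/////8AAAAAAAAAD/////8AAAAAAAAAD/////8AAAAAAAAAD/////8AAAAAAAAAD/////8AAAAAAAAAD/////8AAAAAAAAAD/////+AAAAAAAAAB/////+AAAAAAAAAA/////+AAAAAAAAAAf/////AAAAAAAAAAP/////gAAAAAAAAAH/////wAAAAAAAAAD/////gAAAAAAAAAB/////gAAAAAAAAAAf////AAAAAAAAAAAB///+AAAAAAAAAAAA///+AAAAAAAAAAAAf//8AAAAAAAAAAAAP//8AAAAAAAAAAAAH//8AAAAAAAAAAAAH//4AAAAAAAAAAAAH//wAAAAAAAAAAAAH//wAAAAAAAAAAAAH8fgAAAAAAAAAAAAHwDAAAAAAAAAAAAAHAAAAAAAAAAAAAAACAAAAAAAAAAAAAAAAAAAAAAAAAAAAAAAAAAAAAAAAAAAAAAAAAAAAAAAAAAAAAAAAAAAAAAAAAAAAAAAAAAAAAAAAAAAAAAAAAAAAAAAAAAAAAAAAAAAAAAAAAAAAAAAAAAAAAAAAAAAAAAAAAAAAAAAAAAAAAAAAAAAAAAAAAAAAAAAAAAAAAAAAAAAAAAAAAAAAAAAAAAAAAAAAAAAAAAAAAAAAAAAAAAAAAAAAAAAAAAAAAAAAAAAAAAAAAAAAAAAAAAAAAAAAAAAAAAAAAAAAAAAAAAAAAAAAAAAAAAAAAAAAAAAAAAAAAAAAAAAAAAAAAAAAAAAAAAAAAAAAAAAAAAAAAAAAAAAAAAAAAAAAAAAAAAAAAAAAAAAAAAAAAAAAAAAAAAAAAAAAAAAAAAAAAAAAAAAAAAAAAAAAAAAAAAAAAAAAAAAAAAAAAAAAAAAAAAAAAAAAAAAAAAAAAAAAAAAAAAAAAAAAAA="/>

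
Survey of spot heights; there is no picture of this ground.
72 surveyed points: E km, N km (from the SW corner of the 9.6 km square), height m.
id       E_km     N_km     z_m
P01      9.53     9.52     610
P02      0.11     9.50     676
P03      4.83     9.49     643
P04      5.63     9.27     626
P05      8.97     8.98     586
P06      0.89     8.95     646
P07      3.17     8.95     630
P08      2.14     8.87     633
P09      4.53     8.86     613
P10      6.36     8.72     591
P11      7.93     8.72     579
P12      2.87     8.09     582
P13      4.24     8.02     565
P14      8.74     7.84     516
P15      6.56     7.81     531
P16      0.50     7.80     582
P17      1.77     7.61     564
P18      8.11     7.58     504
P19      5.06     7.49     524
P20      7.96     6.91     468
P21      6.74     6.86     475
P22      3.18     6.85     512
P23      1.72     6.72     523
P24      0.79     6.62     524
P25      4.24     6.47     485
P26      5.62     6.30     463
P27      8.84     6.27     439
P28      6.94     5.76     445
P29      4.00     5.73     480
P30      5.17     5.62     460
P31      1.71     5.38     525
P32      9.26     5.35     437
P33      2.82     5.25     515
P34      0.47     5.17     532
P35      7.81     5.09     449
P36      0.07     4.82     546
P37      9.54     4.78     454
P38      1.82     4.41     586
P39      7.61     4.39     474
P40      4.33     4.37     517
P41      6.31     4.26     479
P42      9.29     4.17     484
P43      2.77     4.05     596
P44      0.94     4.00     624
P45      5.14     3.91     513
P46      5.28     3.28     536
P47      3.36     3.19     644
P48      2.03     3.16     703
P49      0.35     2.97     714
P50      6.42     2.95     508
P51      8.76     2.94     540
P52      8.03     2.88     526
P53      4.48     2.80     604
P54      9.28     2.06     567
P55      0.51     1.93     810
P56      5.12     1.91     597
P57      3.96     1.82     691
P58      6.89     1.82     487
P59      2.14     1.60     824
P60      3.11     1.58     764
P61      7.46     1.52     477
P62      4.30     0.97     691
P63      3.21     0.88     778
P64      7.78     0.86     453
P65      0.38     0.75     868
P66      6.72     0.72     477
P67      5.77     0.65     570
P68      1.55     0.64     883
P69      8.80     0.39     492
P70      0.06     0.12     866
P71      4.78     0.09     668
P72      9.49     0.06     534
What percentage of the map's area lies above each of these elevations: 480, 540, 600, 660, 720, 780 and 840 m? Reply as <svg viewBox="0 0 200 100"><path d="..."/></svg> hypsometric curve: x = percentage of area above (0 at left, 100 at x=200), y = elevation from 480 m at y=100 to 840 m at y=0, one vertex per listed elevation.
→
<svg viewBox="0 0 200 100"><path d="M164 100l-62-17-40-16-28-17-11-17-8-16-7-17"/></svg>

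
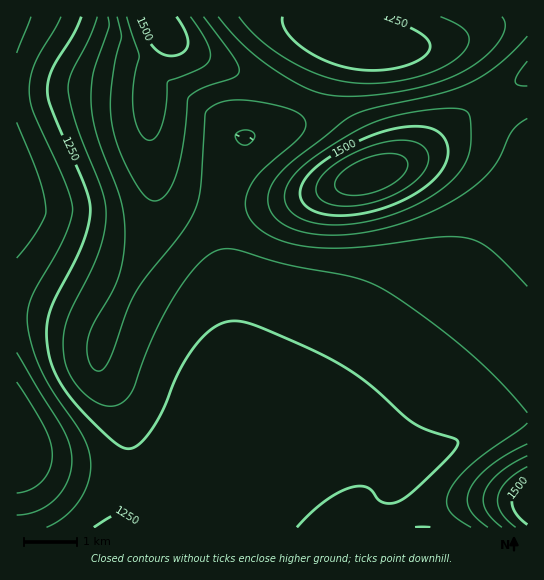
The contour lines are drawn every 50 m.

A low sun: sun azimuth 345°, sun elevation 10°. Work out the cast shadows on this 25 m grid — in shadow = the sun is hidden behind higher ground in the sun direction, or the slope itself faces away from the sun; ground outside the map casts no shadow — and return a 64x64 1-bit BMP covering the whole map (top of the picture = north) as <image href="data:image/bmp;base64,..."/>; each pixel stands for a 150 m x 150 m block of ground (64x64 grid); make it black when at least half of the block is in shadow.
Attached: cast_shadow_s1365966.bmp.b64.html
<image width="64" height="64" href="data:image/bmp;base64,Qk0+AgAAAAAAAD4AAAAoAAAAQAAAAEAAAAABAAEAAAAAAAACAAATCwAAEwsAAAIAAAAAAAAA////AAAAAAAAAAAAAAAAAAAAAAAAAAAAAAAAAAAAAAAAAAAAAAAAAAAAAAAAAAAAAAAAAAAAAAAAAAAAAAAAAAAAAAAAAAAAAAAAAAAAAAAAAAAAAAAAAAAAAAAAAAAAAAAAAAAAAAAAAAAAAAAAAAAAAAAAAAAAAAAAAAAAAAAAAAAAAAAAAAAAAAAAAAAAAAAAAAAAAAAAAAAAAAAAAAAAAAAAAAAAAAAAAAAAAAAAAAAAAAAAAAAAAAAAAAAAAAAAAAAAAAAAAAAAAAAAAAAAAAAAAAAAAAAAAAAAAAAAAAAAAAAAAAAAAAAAAAAAAAAAAAAAAAAAAAAAAAAAAAAAAAAAfwAAAAAAAAH/gAAAAAAAA//AAAAAAAAH/+AAAAAAAA//8AAAAAAAH//wAAAAAAAf//gAAAAAAA//+AAAAAAAB//4AAAAAAAB//wAAAAAAAB//AAAAAAAAA/8AAAAAAAAAfgAAAAAAAAAAAAAAAAAAAAAAAAAAAAAAAAAAAAAAAAAAAAAAAAAAAAAAAAAAAAAAAAAAAAAAAAAAAAAAAAAAAAAAAAAAAAAAAAAAAAAAAAAAAAAAAAAAAAAAAAAAAAAAAAAAAAAAAAAAAAAAAAAAAAAAAAAAAAAAAAAAAAAAAAAAAAAAAAAAAAAAAAAAAAAAAAAAAAAAAAAAAAAAAAAAAAAAA=="/>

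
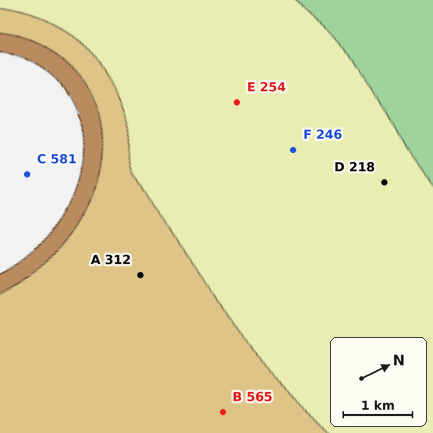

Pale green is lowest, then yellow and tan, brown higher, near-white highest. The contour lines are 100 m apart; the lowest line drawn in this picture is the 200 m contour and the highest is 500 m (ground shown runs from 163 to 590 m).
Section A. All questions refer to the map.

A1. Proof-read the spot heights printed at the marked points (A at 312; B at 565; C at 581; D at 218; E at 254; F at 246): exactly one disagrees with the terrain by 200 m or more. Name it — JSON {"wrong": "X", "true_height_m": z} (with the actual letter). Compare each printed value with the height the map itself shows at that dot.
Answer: {"wrong": "B", "true_height_m": 315}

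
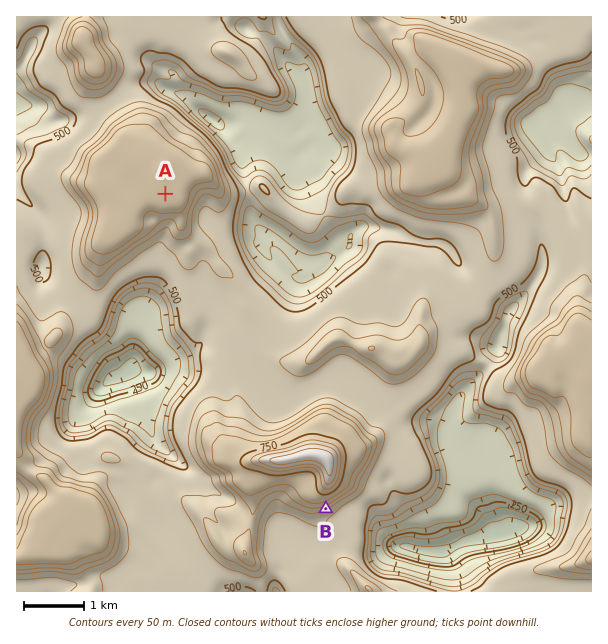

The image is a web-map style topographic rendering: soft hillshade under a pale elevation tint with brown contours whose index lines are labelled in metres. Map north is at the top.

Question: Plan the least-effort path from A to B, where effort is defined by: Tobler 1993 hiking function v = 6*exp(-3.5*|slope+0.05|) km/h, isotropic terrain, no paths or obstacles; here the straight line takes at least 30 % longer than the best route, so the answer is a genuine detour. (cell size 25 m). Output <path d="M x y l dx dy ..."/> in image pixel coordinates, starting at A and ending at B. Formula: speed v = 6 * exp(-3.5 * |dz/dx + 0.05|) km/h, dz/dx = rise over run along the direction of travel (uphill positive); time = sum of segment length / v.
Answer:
<path d="M165 194l6 12 12 12 9 18 18 18 2 3 19 19 12 24 5 5 25 51 21 21 45 22 8 8 6 3 10 10 3 6 5 5 6 3 1 1 2 3 0 6-23 45-4 5-18 9-3 3-6 3"/>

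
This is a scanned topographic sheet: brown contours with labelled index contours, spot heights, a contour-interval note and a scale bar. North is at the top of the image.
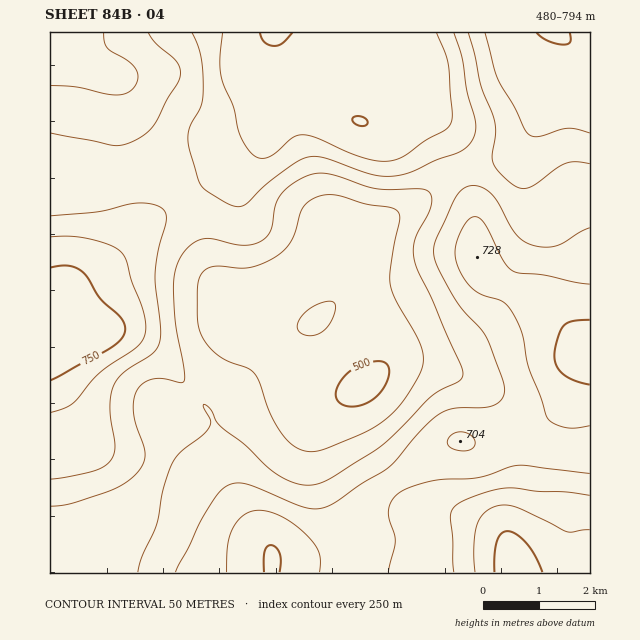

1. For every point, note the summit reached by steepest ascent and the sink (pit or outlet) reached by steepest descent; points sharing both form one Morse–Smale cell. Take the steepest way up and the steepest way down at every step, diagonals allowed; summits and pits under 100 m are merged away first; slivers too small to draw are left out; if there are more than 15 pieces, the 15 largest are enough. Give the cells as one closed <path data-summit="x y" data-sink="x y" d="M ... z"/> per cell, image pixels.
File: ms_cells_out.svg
<path data-summit="590 354" data-sink="363 386" d="M460 170l-14 7-27 24-28 15-22 17-17 4 9 8 7 21 4 50 7 32 0 18-10 17-17 10-31 7-21-2-26-11-11 0-14 7-23 18-25 10-24 0-20-8 2 10-1 34-6 17-19 32-6 19-6 9-4 16 1 22 153 0 1-12 4-2 29-2 20-4 20-13 21-38 14-14 53-36 26-12 24 2 45-13 19-10 11-10 18-40 14-14 0-4-7-5-14-16-29-28-47-24-12-12-6-19-1-42-10-30z"/><path data-summit="50 345" data-sink="363 386" d="M181 198l-34 24-32 35-39 29-8 19 0 32-2 3-16 7 0 226 67-1 0-21 4-16 6-9 6-19 18-29 6-14 2-13 0-27-2-10 9 5 11 3 30-1 19-9 23-18 14-7 11 0 33 13 25-2 31-11 11-9 4-7 1-23-7-32-3-42-8-29-6-6-13-1-7 2-24 24-45 27-40 6-16-26-10-38-7-17z"/><path data-summit="274 33" data-sink="363 386" d="M278 43l3 19-16 35-3 17 2 19-3 8-6 9-13 12-30 15-30 22 11 17 7 17 10 38 16 26 36-4 21-10 28-19 24-24 34-7 22-17 28-15 21-20 21-12-9-24-9-18-33-28-1-6-14 15-10 7-15 7-13-1-22-13-30-24-16-19z"/><path data-summit="590 354" data-sink="518 572" d="M590 356l-14 13-15 36-14 14-19 10-34 10-11 3-24-2-26 12-53 36-14 14-14 28-14 16-23 10-39 3-4 2 0 11 318 1z"/><path data-summit="274 33" data-sink="50 54" d="M274 32l-224 0 0 22 20 6 20 10 24 6 5 5 5 22 3 30 6 15 7 9 22 16 21 25 29-21 30-15 13-12 6-9 3-8-2-19 3-17 16-35z"/><path data-summit="590 354" data-sink="552 33" d="M538 69l-1 17 4 14 0 13-15 31-14 12-35 8-16 7 13 34 2 50 5 11 6 8 53 28 29 28 14 16 7 4 0-240-2-2-34-7-8-4-8-14z"/><path data-summit="50 345" data-sink="50 54" d="M55 55l-5 0 0 291 16-6 2-3 0-32 8-19 39-29 32-35 35-25-13-16-29-24-7-9-6-15-3-30-5-22-5-5-24-6z"/><path data-summit="274 33" data-sink="552 33" d="M550 32l-141 1 1 11 7 20 0 12-7 16 0 7 33 28 9 18 10 25 50-14 16-16 13-27 0-13-4-14 0-17 13-28z"/><path data-summit="274 33" data-sink="518 572" d="M408 32l-133 1 10 25 20 26 42 32 15 6 8 0 25-14 14-13 5-10 3-9 0-12z"/><path data-summit="50 345" data-sink="552 33" d="M590 32l-39 1-1 10-12 24 2 21 3 5 7 7 40 9z"/>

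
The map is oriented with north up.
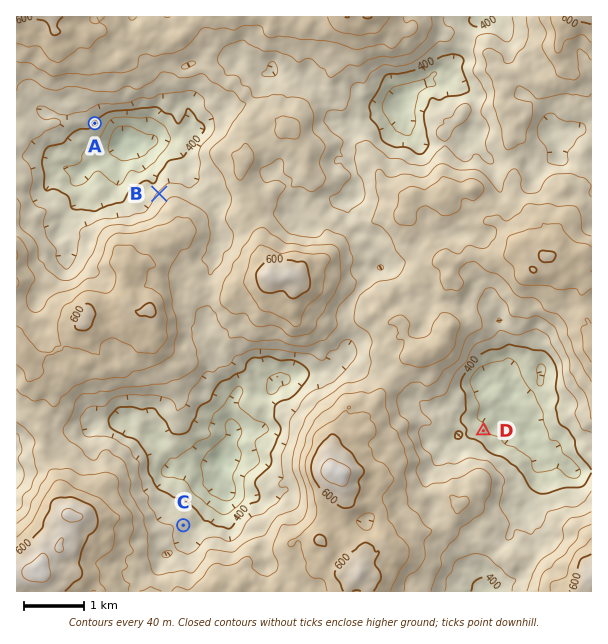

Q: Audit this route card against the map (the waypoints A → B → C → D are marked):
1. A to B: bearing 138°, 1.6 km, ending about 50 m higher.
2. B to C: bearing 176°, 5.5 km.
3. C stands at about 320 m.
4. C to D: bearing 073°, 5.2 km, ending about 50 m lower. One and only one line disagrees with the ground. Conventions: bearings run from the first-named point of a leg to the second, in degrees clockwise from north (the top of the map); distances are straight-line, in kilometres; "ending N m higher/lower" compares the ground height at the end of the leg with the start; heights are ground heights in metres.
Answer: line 3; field height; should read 430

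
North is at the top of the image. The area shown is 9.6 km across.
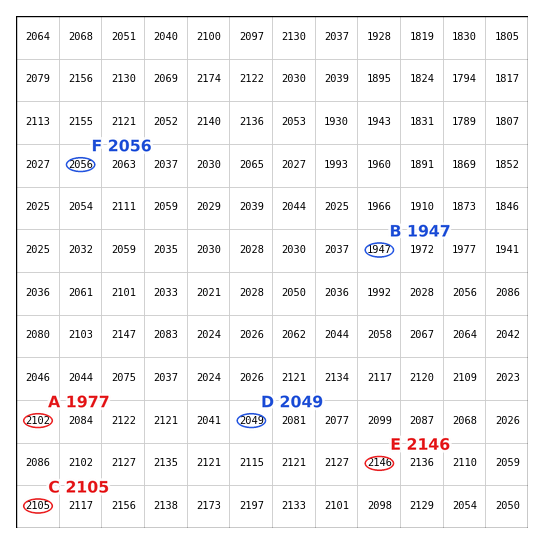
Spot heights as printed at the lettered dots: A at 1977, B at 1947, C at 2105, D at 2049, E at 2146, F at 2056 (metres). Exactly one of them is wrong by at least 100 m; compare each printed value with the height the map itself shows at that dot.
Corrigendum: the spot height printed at A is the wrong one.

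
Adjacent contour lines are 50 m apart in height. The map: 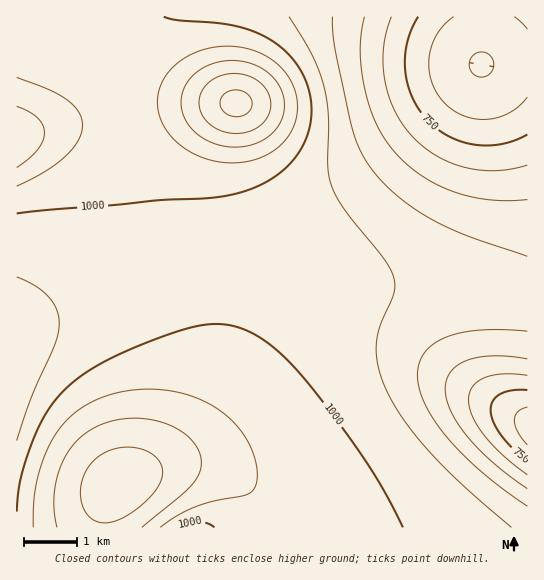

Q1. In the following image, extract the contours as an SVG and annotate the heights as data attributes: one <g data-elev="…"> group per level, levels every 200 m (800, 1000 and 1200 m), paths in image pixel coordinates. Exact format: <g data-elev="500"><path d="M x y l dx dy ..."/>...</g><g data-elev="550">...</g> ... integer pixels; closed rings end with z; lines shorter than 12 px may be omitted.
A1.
<g data-elev="800"><path d="M527 475l-24-20-19-20-11-18-4-18 1-6 3-7 12-8 18-4 24 1"/><path d="M527 165l-16 4-16 2-16-1-14-3-15-5-15-7-13-9-11-11-9-12-8-13-5-15-4-16-2-16 1-16 2-16 5-14"/></g><g data-elev="1000"><path d="M178 527l11-4 9-1 9 1 7 4"/><path d="M403 527l-19-37-21-33-37-51-29-36-20-20-19-14-19-8-20-4-14 1-18 3-50 19-42 20-28 20-18 22-15 29-13 40-4 34"/><path d="M17 213l142-13 50-2 21-3 20-6 17-8 16-11 13-13 7-12 5-12 3-14 0-14-2-14-4-13-7-12-9-12-20-15-24-11-22-4-44-4-15-3"/></g><g data-elev="1200"><path d="M235 117l11-3 4-4 2-5-1-6-2-4-6-4-5-1-7 0-5 3-4 4-2 5 1 5 2 4 6 4z"/></g>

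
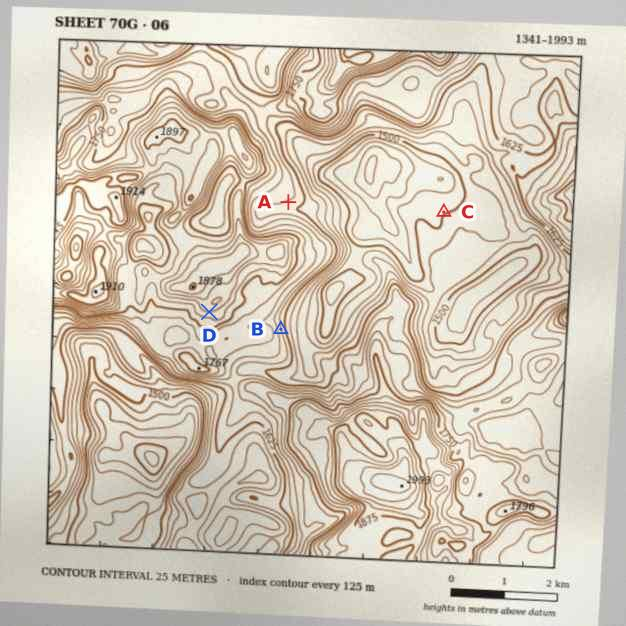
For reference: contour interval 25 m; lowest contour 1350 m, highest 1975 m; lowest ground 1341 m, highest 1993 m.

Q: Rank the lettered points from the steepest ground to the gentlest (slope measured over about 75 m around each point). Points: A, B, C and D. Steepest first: B D A C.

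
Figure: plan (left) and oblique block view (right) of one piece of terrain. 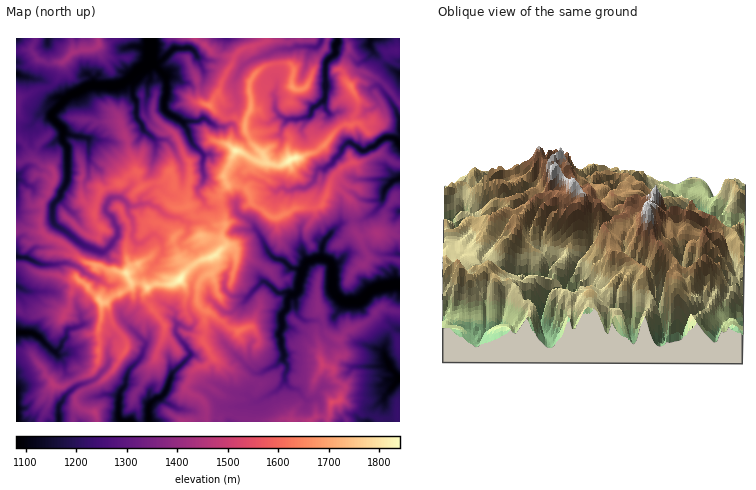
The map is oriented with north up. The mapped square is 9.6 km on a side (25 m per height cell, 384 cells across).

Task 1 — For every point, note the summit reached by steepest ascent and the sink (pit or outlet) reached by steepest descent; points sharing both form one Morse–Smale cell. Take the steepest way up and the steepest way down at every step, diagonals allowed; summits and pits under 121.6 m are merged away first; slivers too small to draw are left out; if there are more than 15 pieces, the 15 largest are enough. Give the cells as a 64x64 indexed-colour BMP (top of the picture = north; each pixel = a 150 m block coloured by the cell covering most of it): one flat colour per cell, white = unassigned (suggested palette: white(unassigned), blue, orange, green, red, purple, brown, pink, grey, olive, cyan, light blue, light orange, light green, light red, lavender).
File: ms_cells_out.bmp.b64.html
<image width="64" height="64" href="data:image/bmp;base64,Qk12CAAAAAAAAHYAAAAoAAAAQAAAAEAAAAABAAQAAAAAAAAIAAATCwAAEwsAABAAAAAAAAAA////ALR3HwAOf/8ALKAsACgn1gC9Z5QAS1aMAMJ34wB/f38AIr28AM++FwDox64AeLv/AIrfmACWmP8A1bDFAAAAAAAAAAMzMzMzMzMzMzMiIkREREREREAAREAJkAAAAAAAAAAAAzMzMzMzMzMzMyIiJEREREREREREmZmQAAAAAAAAAAMzMzMzMzMzMzMzIiIkRERERERERESZmZkAAAAAAAAAMzMzMzMzMzMzMzIiIiIiRERERERERJmZmZAAAAAAAAAzMzMzMzMzMzMzIiIiIiIiREREREREmZmZmQAAAAAAAAAzMzMzMzMzMyIiIiIiIiIiRERERERJmZmZAAAAAFVQAAAzMzMzMzMzMiIiIiIiIiIkRERERJmZmZmQAAAFVVVQAAMzMzMzMzMyIiIiIiIiIiRERERJmZmZmZkAAAVVVVVQVTMzMzMzMzIiIiIiIiIiJEREREmZmZmZkAAAVVVVVVVVUzMzMzMzMzMiIiIiIiIkRERESZmZmZkAAAVVVVVVVVVTMzMzMzMzMzIiIiIiIiRERERJmZmZmQAAVVVVVVVVVVUzMzMzMzMzIiIiIiIiJERERESZmZmQAFVVVVVVVVVVVTMzMzMzMzMiIiIiIiJERERERJmZmZAAVVVVVVVVVVVVMzMzMzMzMiIiIiIiIkREREREmZmZmQBVVVVVVVVVVVUzMzMzMzMyIiIiIiIiRERERERJmZmQAFVVVVVVVVVVUzMzMzMzMzIiIiIiIiJERERERESZmZAAVVVVVVVVVVUzMzMzMzMzMiIiIiIiIkRERERERESZAABVVVVVVVVVVTMzMzMzMzMyIiIiIiIiREIiIiREREAAAAAAAAAFVVVTMzMzMzMzMzIiIiIiIiIkQiIiIkREIgACAAAAAAVVVVMzMzMzMzMzMiIiIiIiIiRCIiIiREIiIiIAAAAABVVVozMzMzMzMzMiIiIiIiIiJCIiIiIiIiIiIgAAAAAFVVqqozMzMzMzMyIiIiIiIiIiIiIiIiIiIiIiAAAAAABVqqqqozMzMzMzIiIiIiIiIiIiIiIiIiIiIiIAAAAAAFqqqqqhEREREzMyIiIiIiIiIiIiIiIiIiIiIgAAAAqqqqqqqhERERERMzMiIiIiIiIiIiIiIiIiIiIiAKqqqqqqqqERERERERETMzIiIiIiIiIuIiIiIiIiIiKqqqqqqqoREREREREREREzMiIiIiIiLu4iIiIiIiIiIqqqqqqqERERERERERERERESIiIiIi7u7iIiIiIiIiIiqqqqqqEREREREREREREREREiIiIi7u7uIiIiIiIiIiKqqqqqERERERERERERERERERIiIi7u7u4iIiIiIiIiIqqqqhERERERERERERERERERIiIiLu7u4iIiIiIiIiIiqqqhEREREREREREREREREREiIiLu7u7iIiIiIiu7AAAAABERERERERERERERERERERIiIu7u7u4iIiIiu7uwAAAAEREREREREREREREREREREiIu7u7u7iIiIiK7u7AAAAARERERERERERERERERERESLu7uZu7u4iIiIru7sAAAABERERERERERERERERERESIu7uZmZu7uIiIiu7u7AAAAERERERERERERERERER3d7u7mZmZmZmaCIiK7u7sAAAABERERERERERERERERHd3u7uZmZmZmZogiK7u7u7AAAAARERERERERERERERHd3e7u5mZmZmZmiCK7u7u7uwAAABERERERERERERERER3d3mZmZmZmZmZou7u7u7u7AAAAERERERERERERERERHd3WZmZmZmZmZoiLu7u7u7sAAAAREREREREREREREREd3dZmZmZmZmZmiIu7u7u7uwAAARERERERERERERERER3d1mZmZmZmZmZmiIu7u7u7EAERERERERERERERERERHd3dZmbXd3ZmZmZoiIi7u7gREREREREREREREREREREd3d1m3dd3d3dmZmaIiIi4iBEREREREREREREREREREd3d3d3dd3d3d3d2ZoiIiIiIEREREREREREREREREREd3d3d3dd3d3d3d3dmaIiIiIgRERERERERERERERERER3d3d3d13d3d3d3d2ZoiIiIiBERERERERERERERERERHd3d3d13d3d3d3d3dmiIiIiIERERERERERERERERERHd3dEd3Xd3d3d3d3d3AIiIiIgRERERERERERERERERERERER3Qd3d3cAd3d3AAiIiIiBERERERERERERERERERERERAAAHd3cAAAd3AAAIiIiIERERERERERERERERERERERAAAAd3cAAAAHcAAAiIiIgREREREREREREREREREREREAAAB3dwAAAAAAAACIiIiAARERzBEREREREREREREREQAAAHd3AAAAAAAAAIiIiPAAARzMzBEREREREREREREREAAAd3cAAAAAAAAIiIiP8AAADMzMzMzMwREREREREREQAAB3dwAAAAAAAPiIiP/wAAAAzMzMzMzMEREREREREREAAHd3AAAAAAAA/4j///AAAADMzMzMzMwREREREREREQAAB3cAAAAAAA//////8AAAAAzMzMzMwREREREREREREAAABwAAAAAAAP/////wAAAADMzMzMwREREREREREREQAAAAAAAAAAAA//////AAAAAAzMzMzBERERERERERAAAAAAAAAAAAAAD/////8AAAAAAMzMzMzBHBERERERAAAAAAAAAAAAAAAP/////wAAAAAMzMzMzMzMERERERAAAAAAAAAAAAAAAA//////"/>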